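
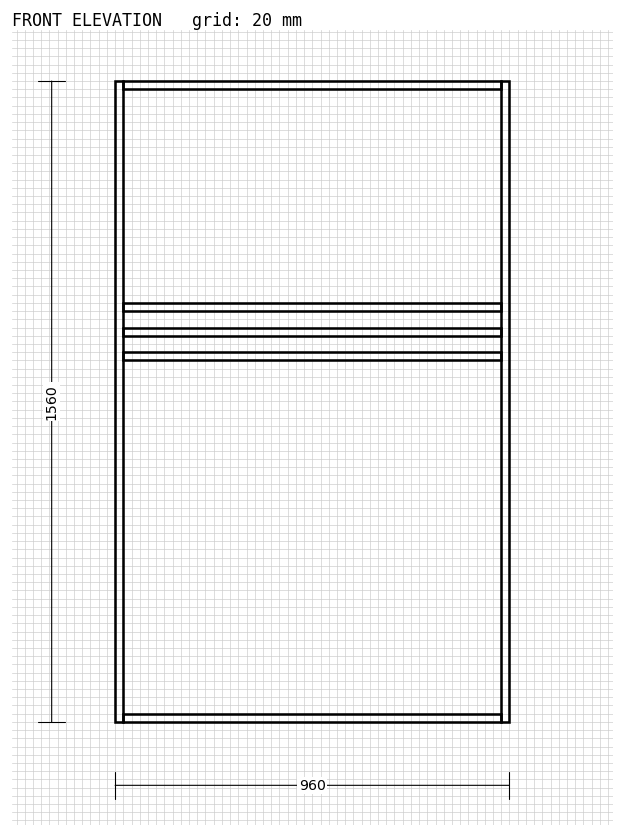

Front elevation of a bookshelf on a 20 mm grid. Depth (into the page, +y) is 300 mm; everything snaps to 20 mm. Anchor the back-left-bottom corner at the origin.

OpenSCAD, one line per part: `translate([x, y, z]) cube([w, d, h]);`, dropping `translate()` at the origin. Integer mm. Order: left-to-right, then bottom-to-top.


cube([20, 300, 1560]);
translate([20, 0, 0]) cube([920, 300, 20]);
translate([20, 0, 880]) cube([920, 300, 20]);
translate([20, 0, 940]) cube([920, 300, 20]);
translate([20, 0, 1000]) cube([920, 300, 20]);
translate([20, 0, 1540]) cube([920, 300, 20]);
translate([940, 0, 0]) cube([20, 300, 1560]);


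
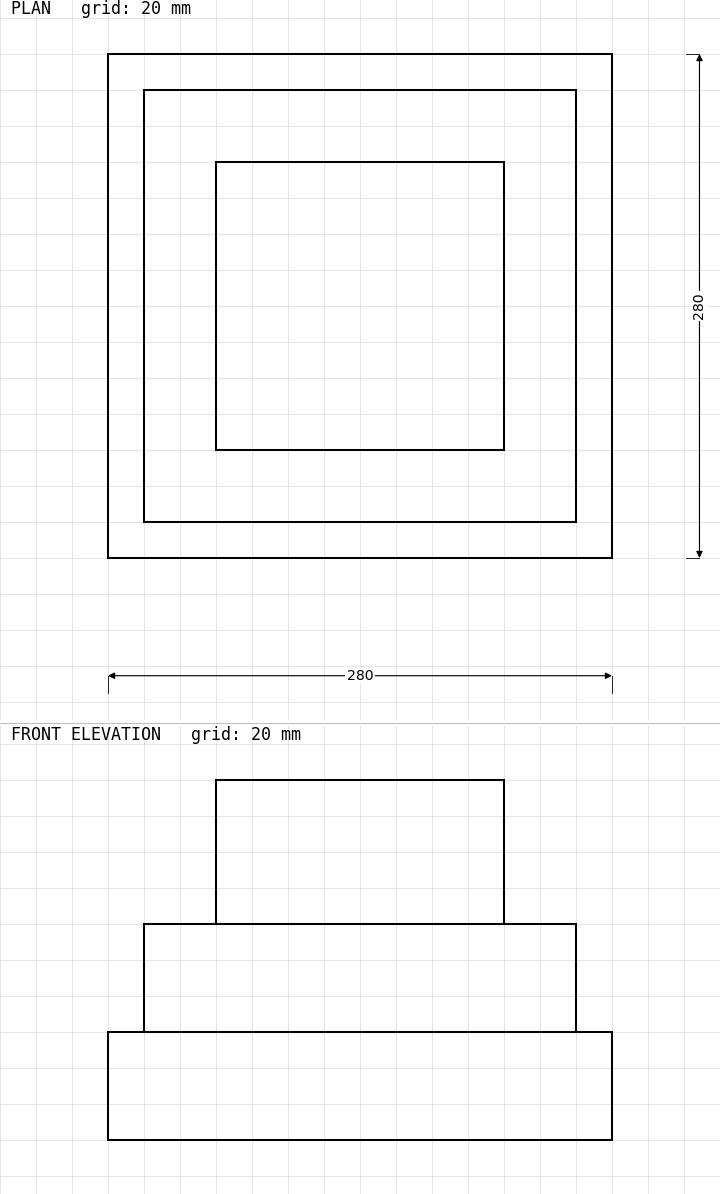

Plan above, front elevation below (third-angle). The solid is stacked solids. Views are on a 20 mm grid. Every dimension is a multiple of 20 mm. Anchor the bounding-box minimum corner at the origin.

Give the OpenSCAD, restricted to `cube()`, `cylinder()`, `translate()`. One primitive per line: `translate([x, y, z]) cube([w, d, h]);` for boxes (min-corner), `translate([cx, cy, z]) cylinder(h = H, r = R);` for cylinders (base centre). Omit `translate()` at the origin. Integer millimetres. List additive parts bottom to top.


cube([280, 280, 60]);
translate([20, 20, 60]) cube([240, 240, 60]);
translate([60, 60, 120]) cube([160, 160, 80]);


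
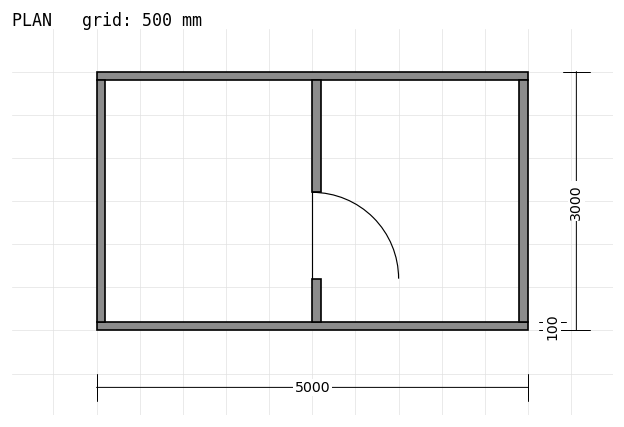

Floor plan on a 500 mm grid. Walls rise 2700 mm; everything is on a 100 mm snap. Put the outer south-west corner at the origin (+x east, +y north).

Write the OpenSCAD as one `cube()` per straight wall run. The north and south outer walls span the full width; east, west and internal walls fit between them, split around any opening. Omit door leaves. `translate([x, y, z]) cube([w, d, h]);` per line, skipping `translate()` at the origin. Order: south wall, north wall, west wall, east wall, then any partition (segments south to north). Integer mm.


cube([5000, 100, 2700]);
translate([0, 2900, 0]) cube([5000, 100, 2700]);
translate([0, 100, 0]) cube([100, 2800, 2700]);
translate([4900, 100, 0]) cube([100, 2800, 2700]);
translate([2500, 100, 0]) cube([100, 500, 2700]);
translate([2500, 1600, 0]) cube([100, 1300, 2700]);


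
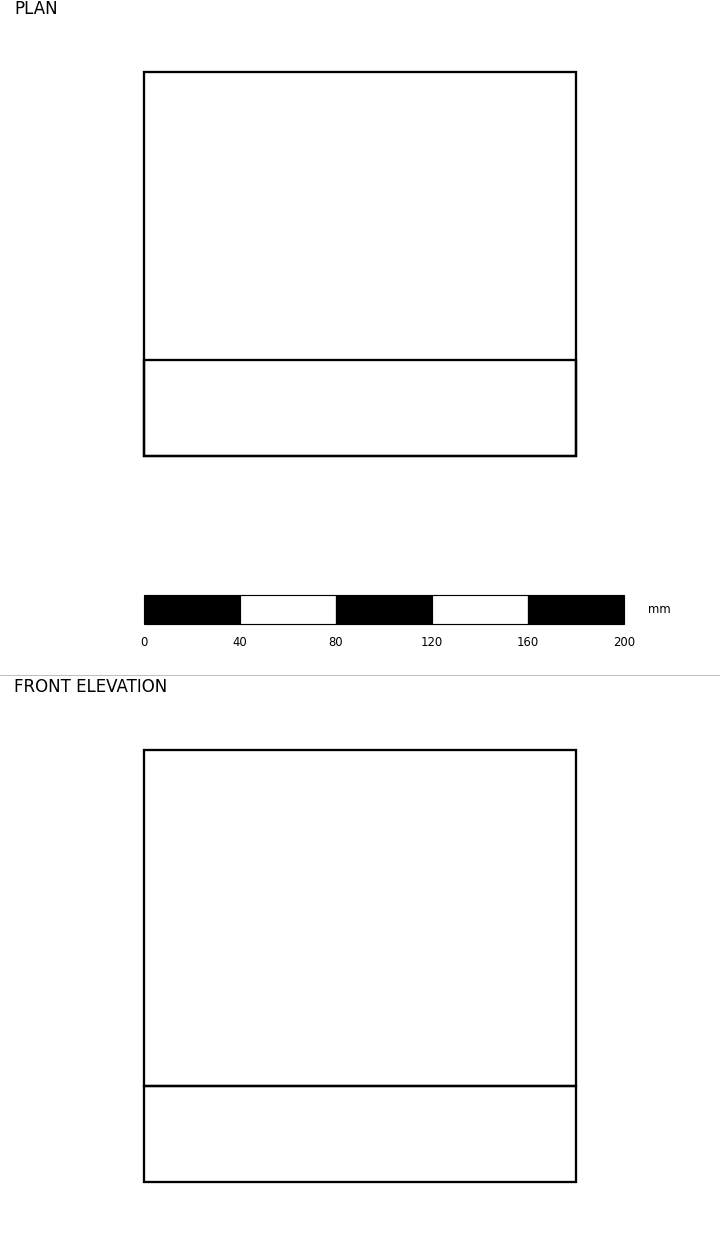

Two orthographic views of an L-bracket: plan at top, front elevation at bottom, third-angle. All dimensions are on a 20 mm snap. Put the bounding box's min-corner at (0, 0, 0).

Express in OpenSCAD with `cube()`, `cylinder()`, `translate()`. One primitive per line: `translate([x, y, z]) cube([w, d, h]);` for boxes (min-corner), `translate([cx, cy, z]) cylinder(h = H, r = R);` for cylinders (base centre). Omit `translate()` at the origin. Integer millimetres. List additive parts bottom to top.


cube([180, 160, 40]);
translate([0, 0, 40]) cube([180, 40, 140]);


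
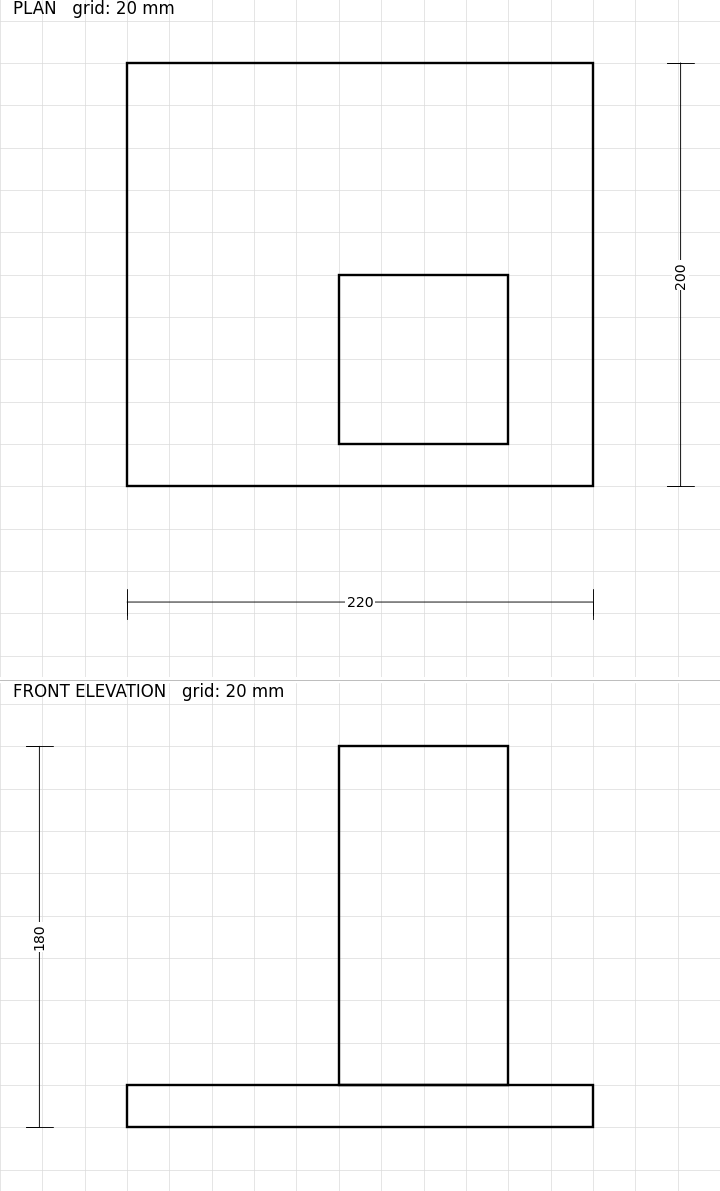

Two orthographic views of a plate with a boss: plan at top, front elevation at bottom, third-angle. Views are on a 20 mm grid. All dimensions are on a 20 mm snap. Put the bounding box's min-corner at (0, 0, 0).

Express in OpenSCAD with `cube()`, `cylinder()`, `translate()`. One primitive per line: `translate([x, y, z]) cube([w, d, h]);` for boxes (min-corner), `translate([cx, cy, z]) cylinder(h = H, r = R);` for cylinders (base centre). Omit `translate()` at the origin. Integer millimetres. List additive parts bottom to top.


cube([220, 200, 20]);
translate([100, 20, 20]) cube([80, 80, 160]);


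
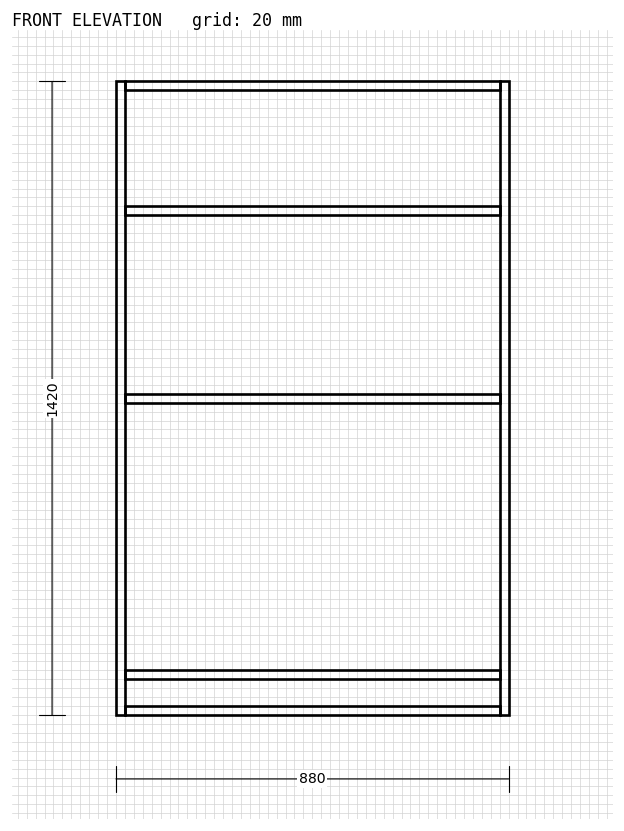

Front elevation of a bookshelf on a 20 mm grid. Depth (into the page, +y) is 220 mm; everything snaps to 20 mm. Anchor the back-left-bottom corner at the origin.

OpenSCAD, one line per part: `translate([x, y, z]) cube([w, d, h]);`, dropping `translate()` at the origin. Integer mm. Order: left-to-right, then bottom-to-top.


cube([20, 220, 1420]);
translate([20, 0, 0]) cube([840, 220, 20]);
translate([20, 0, 80]) cube([840, 220, 20]);
translate([20, 0, 700]) cube([840, 220, 20]);
translate([20, 0, 1120]) cube([840, 220, 20]);
translate([20, 0, 1400]) cube([840, 220, 20]);
translate([860, 0, 0]) cube([20, 220, 1420]);


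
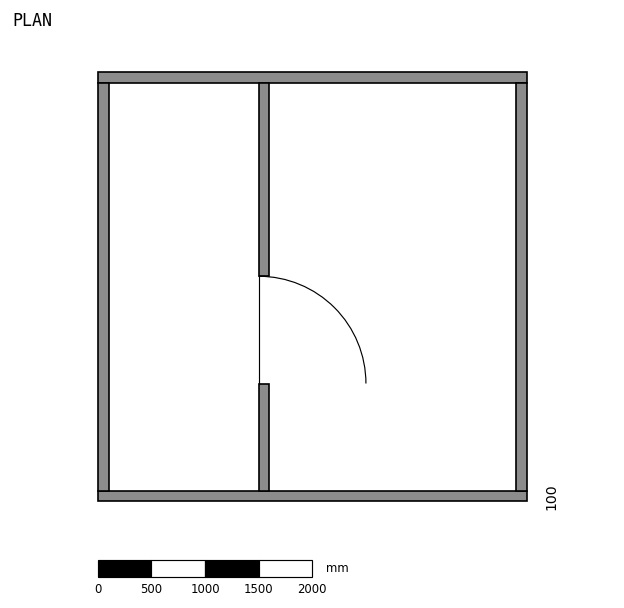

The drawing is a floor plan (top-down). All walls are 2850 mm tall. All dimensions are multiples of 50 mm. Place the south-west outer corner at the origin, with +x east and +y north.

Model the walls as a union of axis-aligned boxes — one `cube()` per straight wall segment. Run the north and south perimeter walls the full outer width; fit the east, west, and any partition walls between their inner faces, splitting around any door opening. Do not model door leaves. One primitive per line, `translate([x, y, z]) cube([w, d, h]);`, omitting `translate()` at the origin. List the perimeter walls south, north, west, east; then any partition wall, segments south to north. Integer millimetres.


cube([4000, 100, 2850]);
translate([0, 3900, 0]) cube([4000, 100, 2850]);
translate([0, 100, 0]) cube([100, 3800, 2850]);
translate([3900, 100, 0]) cube([100, 3800, 2850]);
translate([1500, 100, 0]) cube([100, 1000, 2850]);
translate([1500, 2100, 0]) cube([100, 1800, 2850]);


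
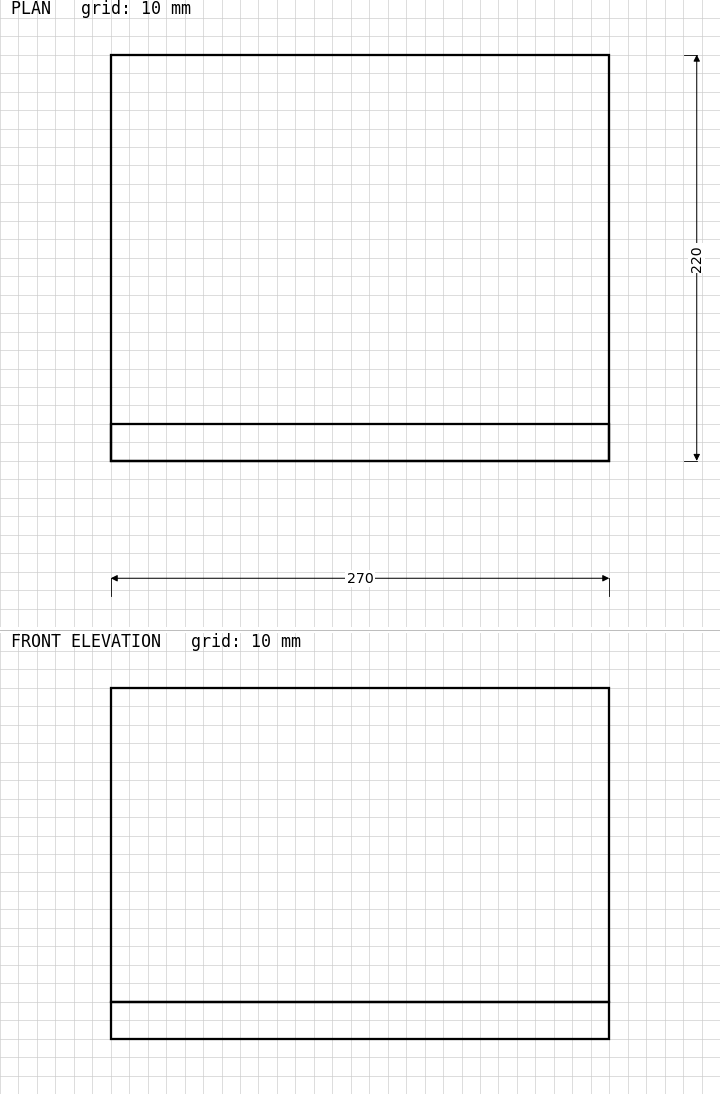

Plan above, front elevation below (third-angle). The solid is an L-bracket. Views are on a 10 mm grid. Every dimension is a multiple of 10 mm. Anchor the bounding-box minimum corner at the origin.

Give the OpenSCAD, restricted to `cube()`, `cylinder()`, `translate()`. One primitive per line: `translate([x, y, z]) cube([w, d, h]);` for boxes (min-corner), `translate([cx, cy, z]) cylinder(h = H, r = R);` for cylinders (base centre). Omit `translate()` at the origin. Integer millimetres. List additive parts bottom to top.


cube([270, 220, 20]);
translate([0, 0, 20]) cube([270, 20, 170]);


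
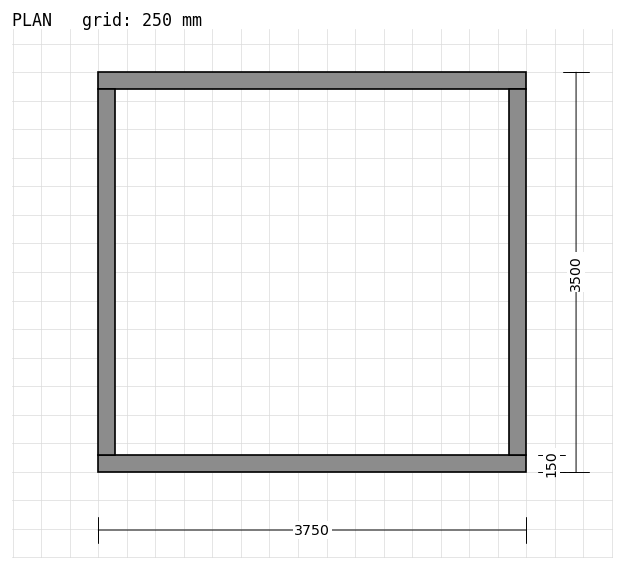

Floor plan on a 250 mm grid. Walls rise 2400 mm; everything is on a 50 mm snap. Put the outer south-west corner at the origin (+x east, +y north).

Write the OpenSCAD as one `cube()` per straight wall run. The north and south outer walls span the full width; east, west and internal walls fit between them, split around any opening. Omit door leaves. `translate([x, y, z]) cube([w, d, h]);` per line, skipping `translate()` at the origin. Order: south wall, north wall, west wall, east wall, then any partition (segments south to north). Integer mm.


cube([3750, 150, 2400]);
translate([0, 3350, 0]) cube([3750, 150, 2400]);
translate([0, 150, 0]) cube([150, 3200, 2400]);
translate([3600, 150, 0]) cube([150, 3200, 2400]);


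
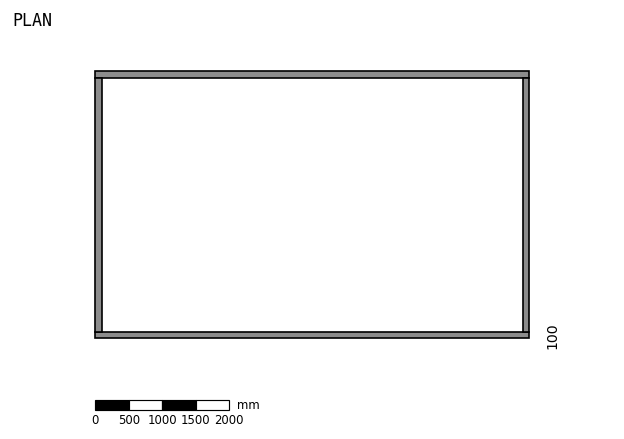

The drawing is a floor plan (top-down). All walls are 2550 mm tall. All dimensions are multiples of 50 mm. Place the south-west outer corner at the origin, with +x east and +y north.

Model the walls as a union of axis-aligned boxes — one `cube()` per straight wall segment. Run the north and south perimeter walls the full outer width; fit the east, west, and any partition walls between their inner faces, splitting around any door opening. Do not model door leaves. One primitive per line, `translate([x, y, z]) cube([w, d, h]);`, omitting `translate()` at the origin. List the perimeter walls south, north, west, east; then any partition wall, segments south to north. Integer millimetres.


cube([6500, 100, 2550]);
translate([0, 3900, 0]) cube([6500, 100, 2550]);
translate([0, 100, 0]) cube([100, 3800, 2550]);
translate([6400, 100, 0]) cube([100, 3800, 2550]);


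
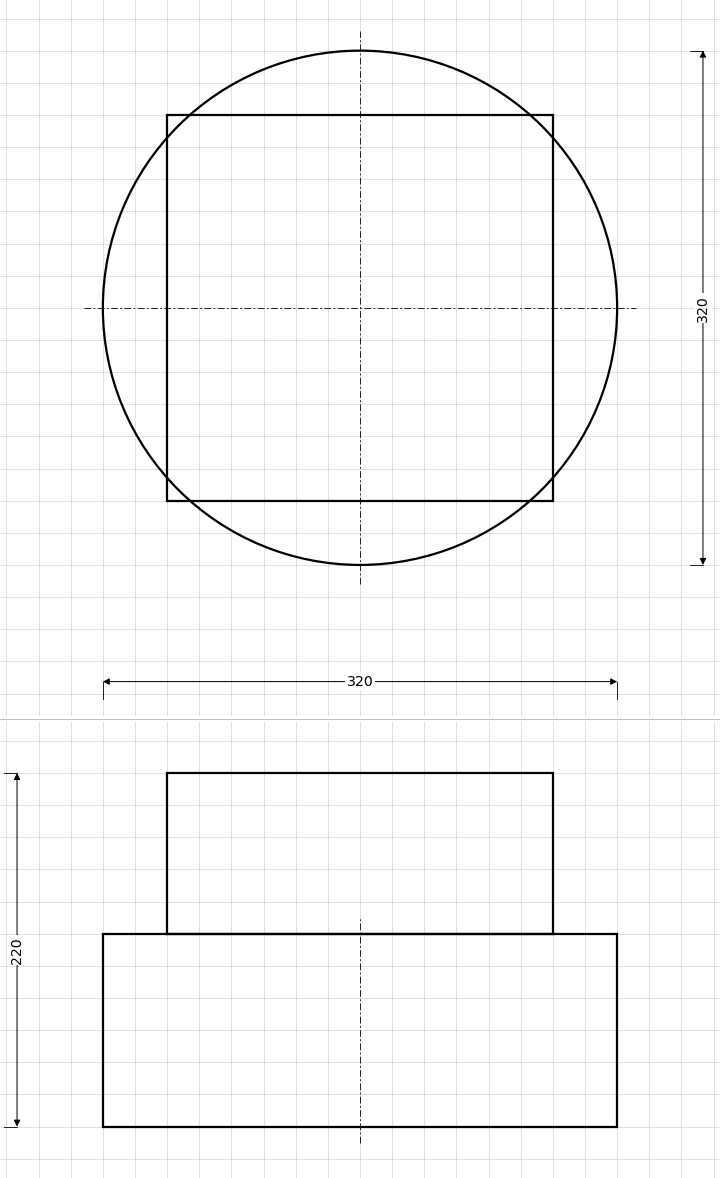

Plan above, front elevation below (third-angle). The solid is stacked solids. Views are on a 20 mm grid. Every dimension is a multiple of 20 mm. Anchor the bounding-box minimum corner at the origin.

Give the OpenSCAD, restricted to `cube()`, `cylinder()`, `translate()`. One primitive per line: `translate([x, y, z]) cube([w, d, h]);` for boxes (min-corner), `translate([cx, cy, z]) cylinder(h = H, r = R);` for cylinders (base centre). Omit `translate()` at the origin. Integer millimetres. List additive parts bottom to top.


translate([160, 160, 0]) cylinder(h = 120, r = 160);
translate([40, 40, 120]) cube([240, 240, 100]);


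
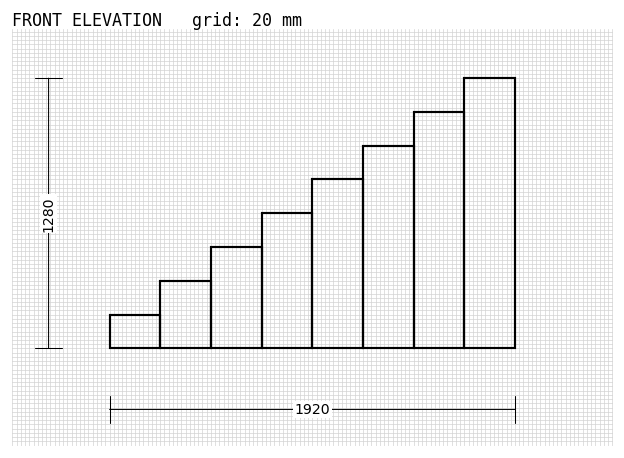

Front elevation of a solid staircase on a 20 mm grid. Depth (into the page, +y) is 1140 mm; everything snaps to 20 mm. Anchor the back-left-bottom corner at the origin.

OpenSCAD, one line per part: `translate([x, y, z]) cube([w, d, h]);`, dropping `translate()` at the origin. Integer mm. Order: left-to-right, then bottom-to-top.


cube([240, 1140, 160]);
translate([240, 0, 0]) cube([240, 1140, 320]);
translate([480, 0, 0]) cube([240, 1140, 480]);
translate([720, 0, 0]) cube([240, 1140, 640]);
translate([960, 0, 0]) cube([240, 1140, 800]);
translate([1200, 0, 0]) cube([240, 1140, 960]);
translate([1440, 0, 0]) cube([240, 1140, 1120]);
translate([1680, 0, 0]) cube([240, 1140, 1280]);


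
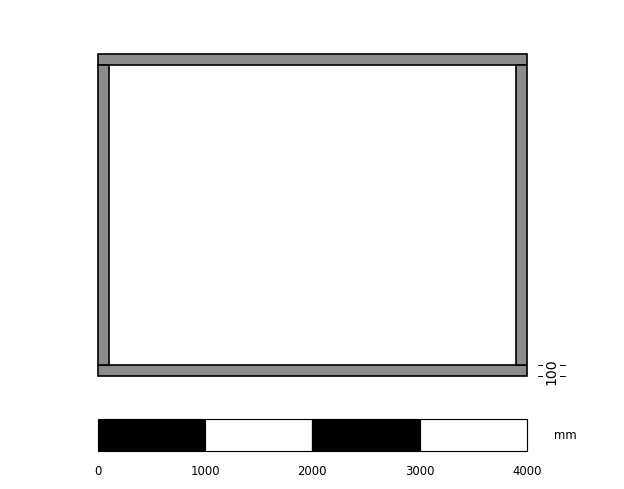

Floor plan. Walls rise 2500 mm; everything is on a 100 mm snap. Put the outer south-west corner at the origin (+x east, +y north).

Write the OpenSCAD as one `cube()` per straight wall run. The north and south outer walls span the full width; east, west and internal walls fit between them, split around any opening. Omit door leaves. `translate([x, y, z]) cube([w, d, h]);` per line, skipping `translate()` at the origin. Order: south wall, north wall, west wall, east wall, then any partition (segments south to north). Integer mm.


cube([4000, 100, 2500]);
translate([0, 2900, 0]) cube([4000, 100, 2500]);
translate([0, 100, 0]) cube([100, 2800, 2500]);
translate([3900, 100, 0]) cube([100, 2800, 2500]);


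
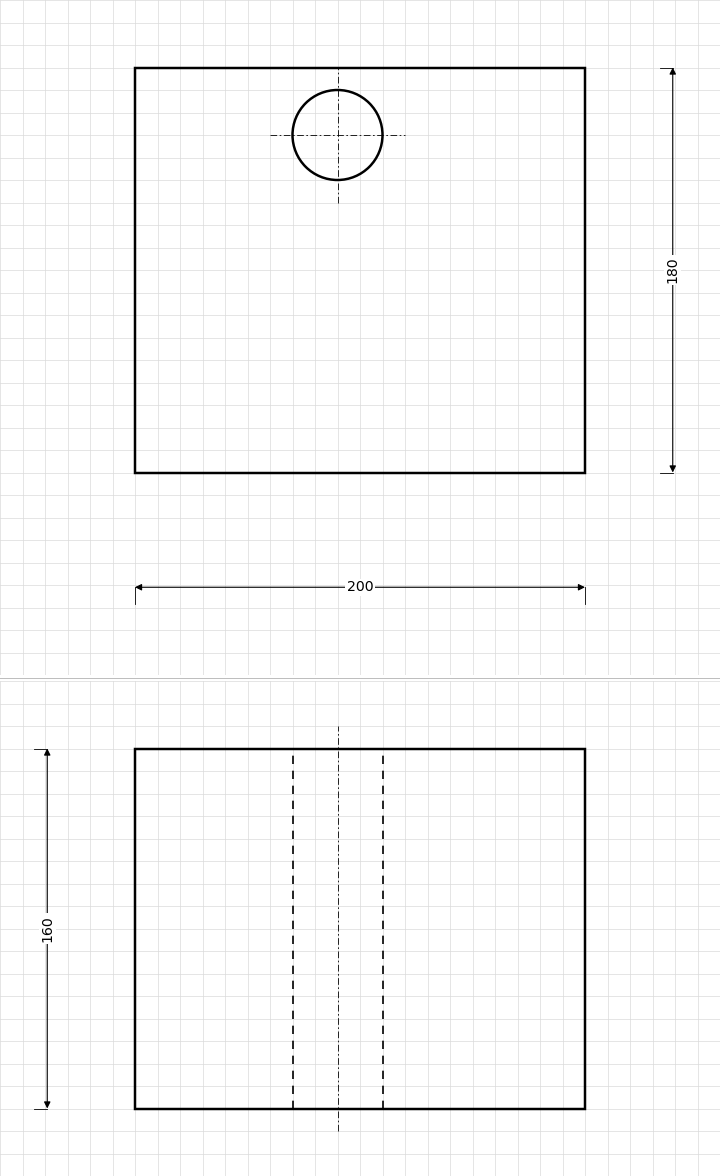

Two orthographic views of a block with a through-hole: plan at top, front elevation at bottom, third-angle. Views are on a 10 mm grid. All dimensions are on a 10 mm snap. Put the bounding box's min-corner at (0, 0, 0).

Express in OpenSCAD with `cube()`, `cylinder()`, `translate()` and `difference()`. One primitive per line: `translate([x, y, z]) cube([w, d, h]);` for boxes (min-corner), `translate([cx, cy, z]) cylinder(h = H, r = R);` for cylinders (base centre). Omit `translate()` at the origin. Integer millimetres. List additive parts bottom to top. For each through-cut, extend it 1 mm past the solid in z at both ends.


difference() {
  cube([200, 180, 160]);
  translate([90, 150, -1]) cylinder(h = 162, r = 20);
}


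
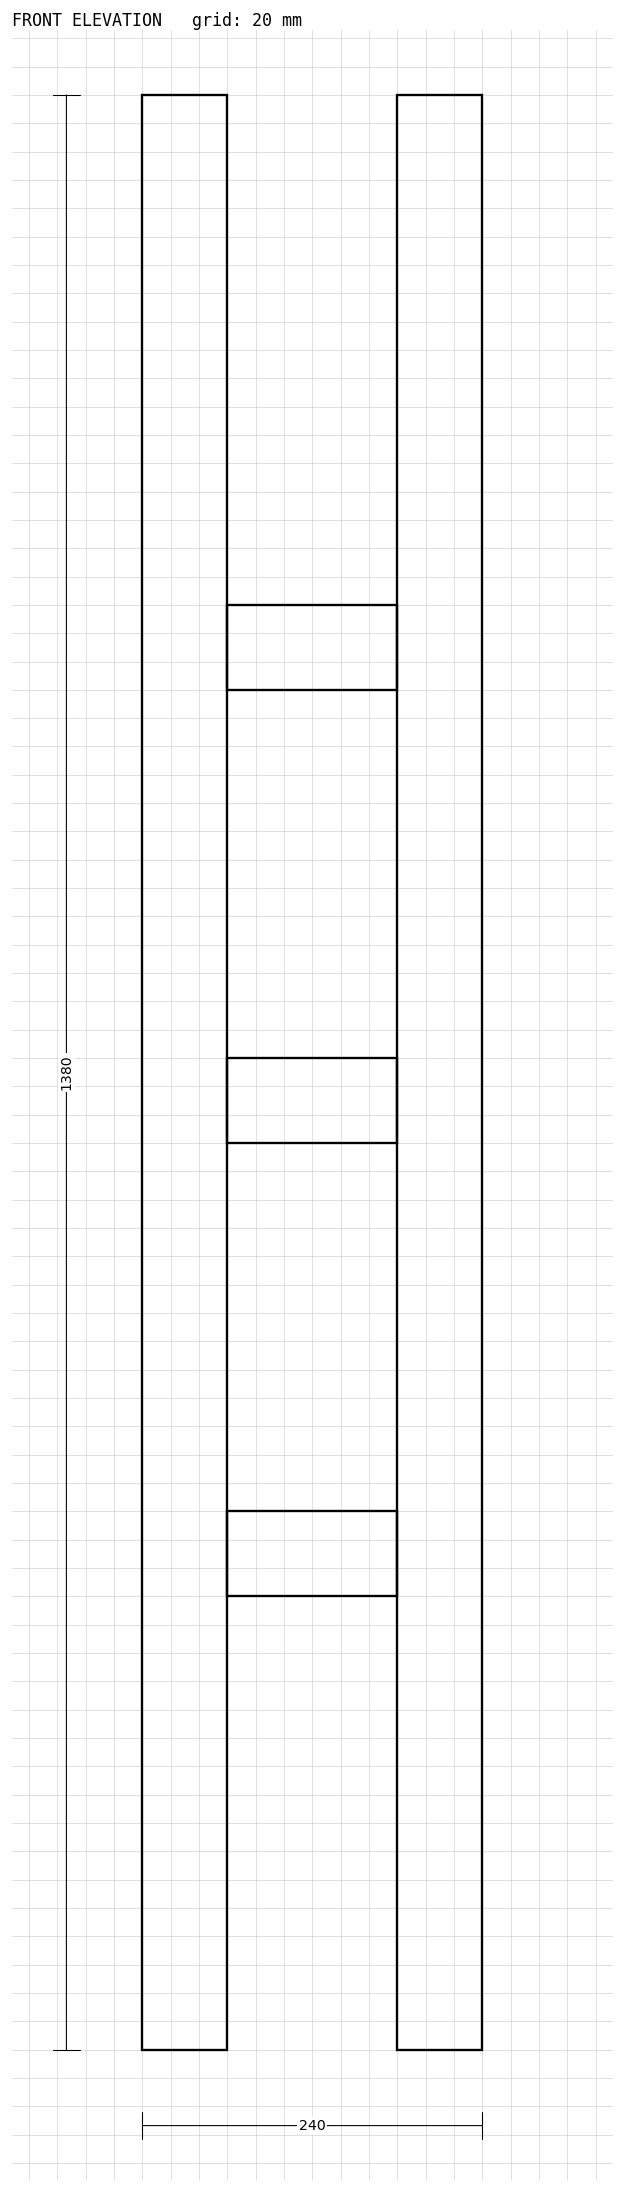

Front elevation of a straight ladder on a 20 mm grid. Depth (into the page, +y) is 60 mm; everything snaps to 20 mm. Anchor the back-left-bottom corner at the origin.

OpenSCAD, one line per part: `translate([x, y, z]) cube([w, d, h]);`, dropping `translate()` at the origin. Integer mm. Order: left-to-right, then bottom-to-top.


cube([60, 60, 1380]);
translate([60, 0, 320]) cube([120, 60, 60]);
translate([60, 0, 640]) cube([120, 60, 60]);
translate([60, 0, 960]) cube([120, 60, 60]);
translate([180, 0, 0]) cube([60, 60, 1380]);


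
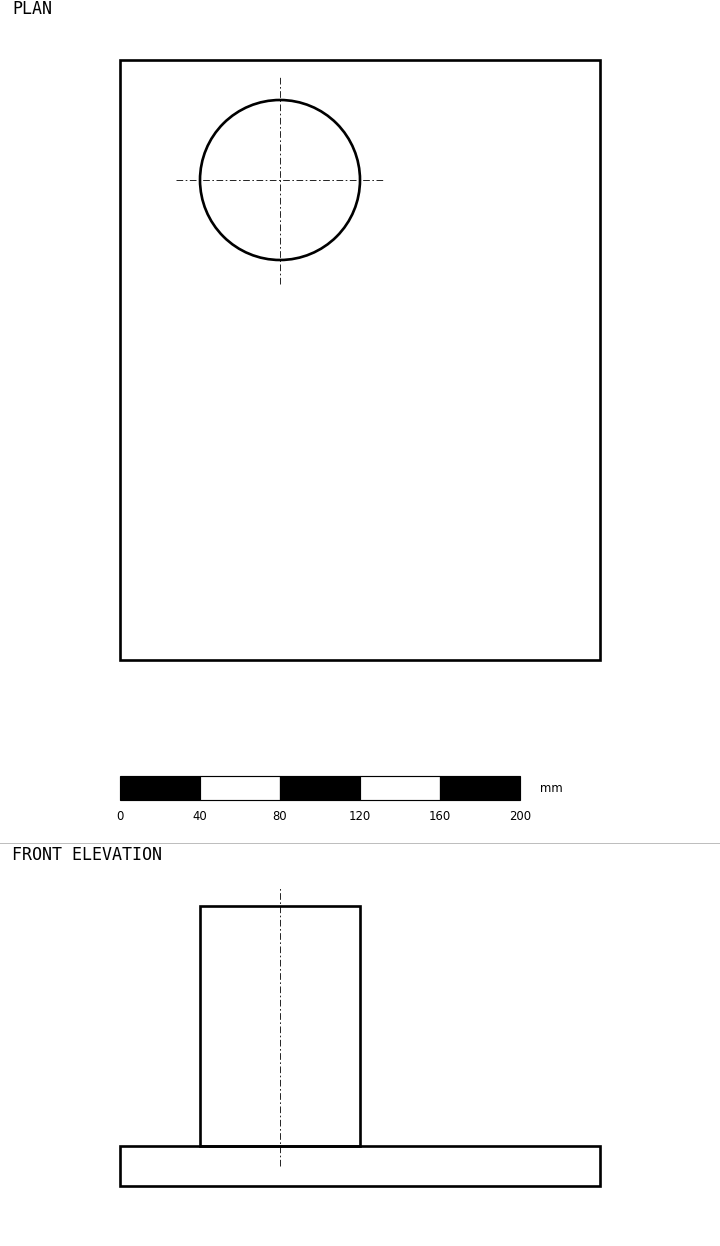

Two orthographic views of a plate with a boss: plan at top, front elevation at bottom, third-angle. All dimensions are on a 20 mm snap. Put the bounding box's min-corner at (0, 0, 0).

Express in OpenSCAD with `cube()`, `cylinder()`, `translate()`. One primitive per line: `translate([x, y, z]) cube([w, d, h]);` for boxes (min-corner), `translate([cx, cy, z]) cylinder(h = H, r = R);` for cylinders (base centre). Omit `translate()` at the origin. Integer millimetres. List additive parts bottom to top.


cube([240, 300, 20]);
translate([80, 240, 20]) cylinder(h = 120, r = 40);


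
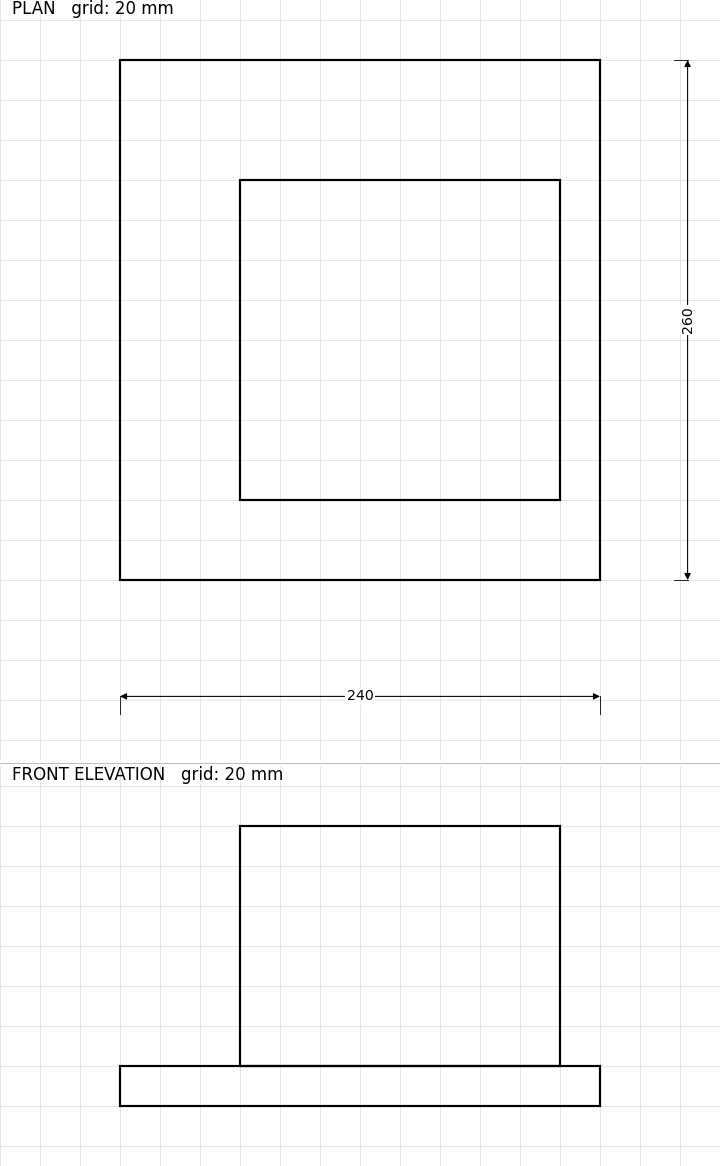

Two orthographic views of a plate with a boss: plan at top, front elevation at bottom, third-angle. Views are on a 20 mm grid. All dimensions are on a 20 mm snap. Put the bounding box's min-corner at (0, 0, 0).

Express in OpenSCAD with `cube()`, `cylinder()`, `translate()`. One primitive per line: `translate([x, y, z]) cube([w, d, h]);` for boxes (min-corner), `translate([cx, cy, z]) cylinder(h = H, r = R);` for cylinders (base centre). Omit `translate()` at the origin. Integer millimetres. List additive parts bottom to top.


cube([240, 260, 20]);
translate([60, 40, 20]) cube([160, 160, 120]);


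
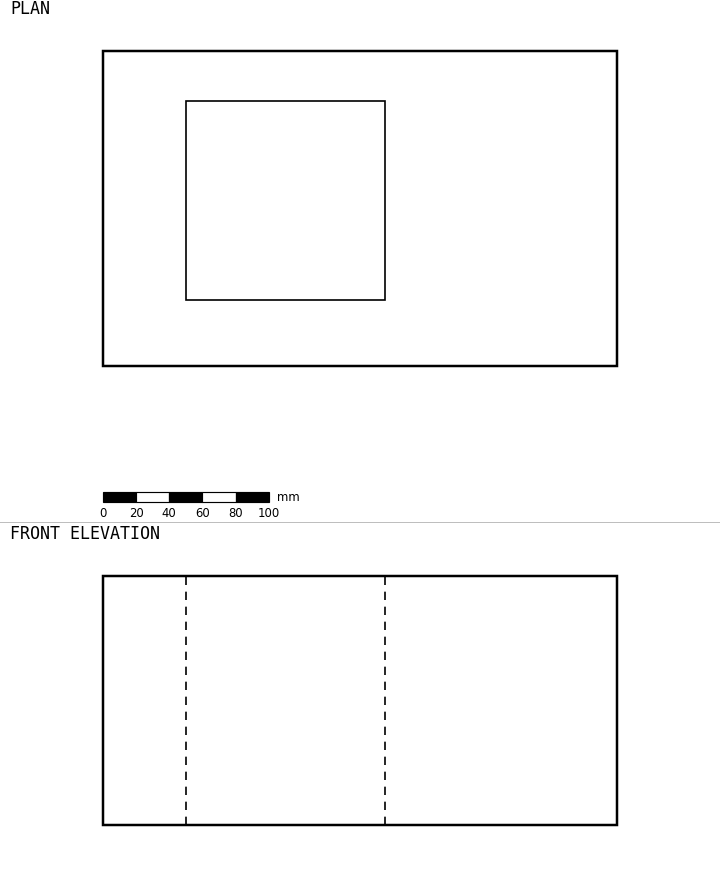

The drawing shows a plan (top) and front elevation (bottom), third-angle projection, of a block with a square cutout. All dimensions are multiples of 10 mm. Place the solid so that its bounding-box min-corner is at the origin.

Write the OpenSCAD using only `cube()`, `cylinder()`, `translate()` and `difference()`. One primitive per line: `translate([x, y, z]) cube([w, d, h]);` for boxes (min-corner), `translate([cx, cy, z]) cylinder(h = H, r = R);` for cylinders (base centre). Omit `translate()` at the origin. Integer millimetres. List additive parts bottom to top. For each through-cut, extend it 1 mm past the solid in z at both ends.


difference() {
  cube([310, 190, 150]);
  translate([50, 40, -1]) cube([120, 120, 152]);
}


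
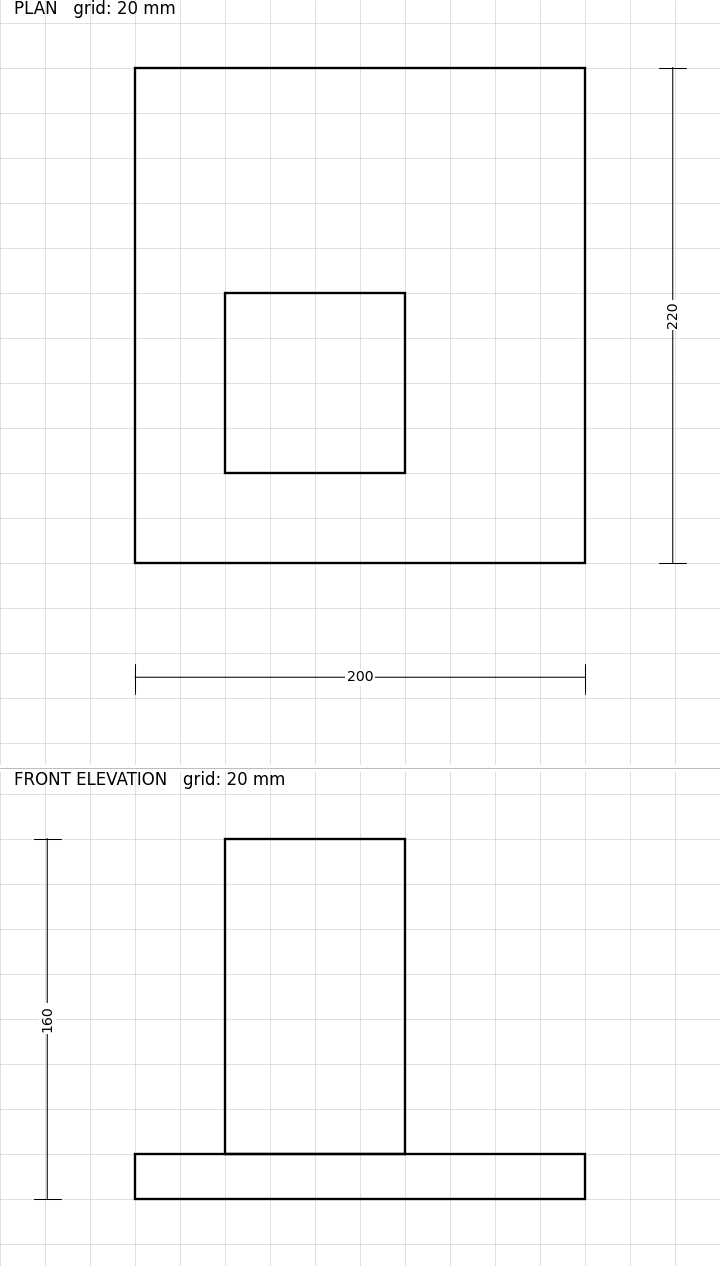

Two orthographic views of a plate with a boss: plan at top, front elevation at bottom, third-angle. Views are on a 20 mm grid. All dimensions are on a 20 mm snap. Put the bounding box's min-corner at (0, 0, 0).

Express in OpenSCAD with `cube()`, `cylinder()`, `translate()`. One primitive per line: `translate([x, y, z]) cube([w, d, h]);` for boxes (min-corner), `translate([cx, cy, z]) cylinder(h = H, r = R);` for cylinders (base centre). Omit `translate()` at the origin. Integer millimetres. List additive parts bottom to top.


cube([200, 220, 20]);
translate([40, 40, 20]) cube([80, 80, 140]);


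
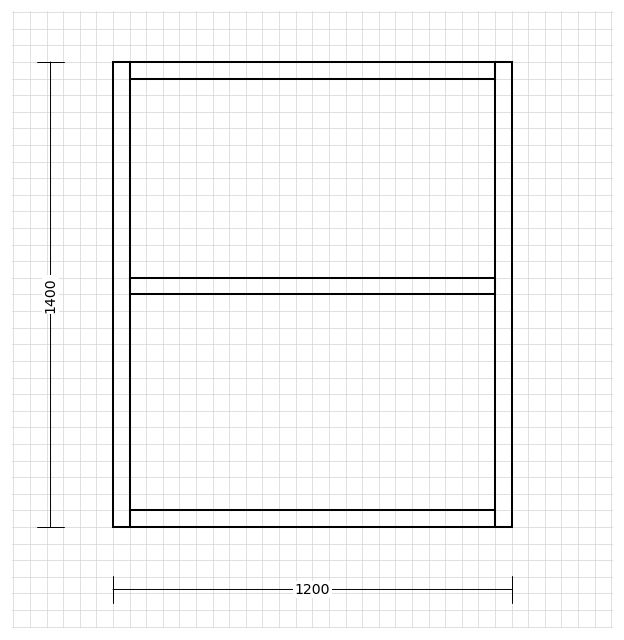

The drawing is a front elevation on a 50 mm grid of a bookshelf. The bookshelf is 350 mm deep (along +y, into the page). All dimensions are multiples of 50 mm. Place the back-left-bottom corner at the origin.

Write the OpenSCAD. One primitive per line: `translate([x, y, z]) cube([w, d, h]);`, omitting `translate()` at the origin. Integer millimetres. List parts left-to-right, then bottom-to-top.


cube([50, 350, 1400]);
translate([50, 0, 0]) cube([1100, 350, 50]);
translate([50, 0, 700]) cube([1100, 350, 50]);
translate([50, 0, 1350]) cube([1100, 350, 50]);
translate([1150, 0, 0]) cube([50, 350, 1400]);


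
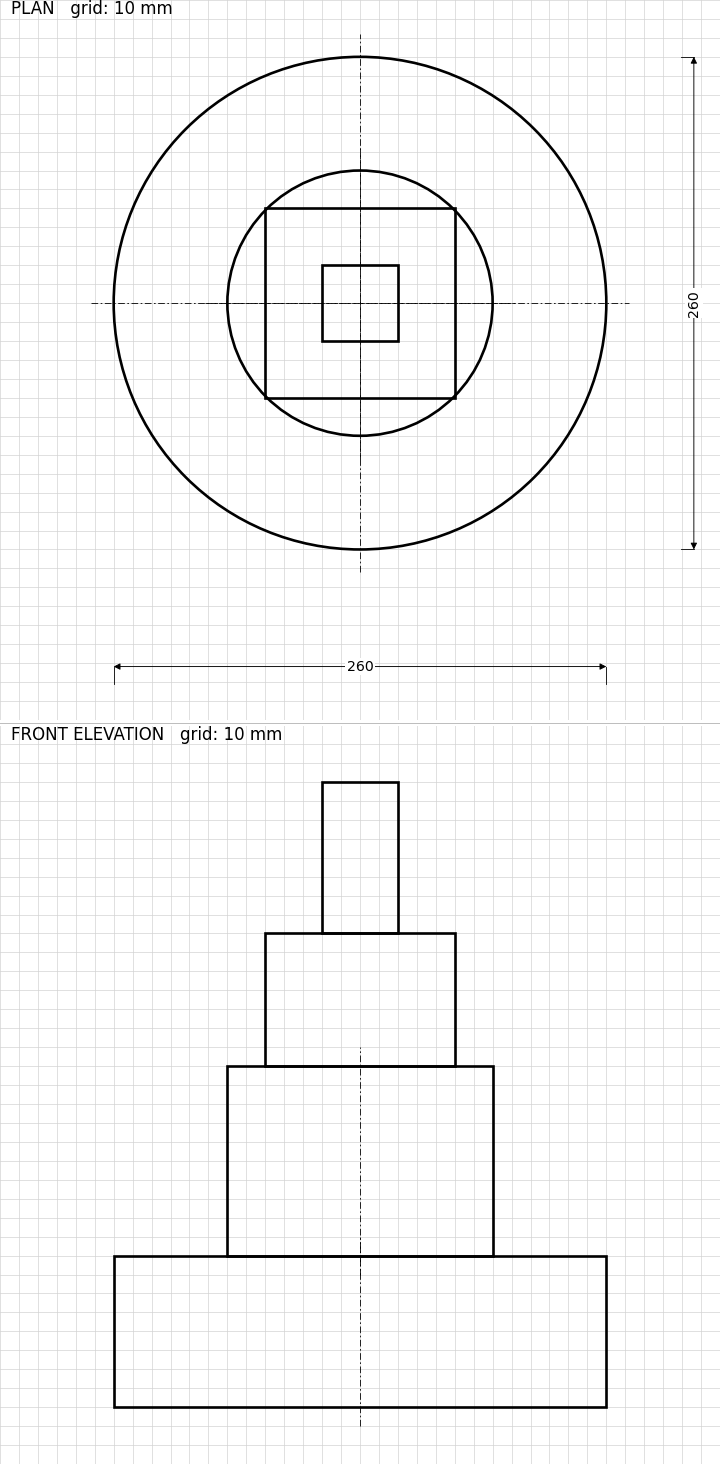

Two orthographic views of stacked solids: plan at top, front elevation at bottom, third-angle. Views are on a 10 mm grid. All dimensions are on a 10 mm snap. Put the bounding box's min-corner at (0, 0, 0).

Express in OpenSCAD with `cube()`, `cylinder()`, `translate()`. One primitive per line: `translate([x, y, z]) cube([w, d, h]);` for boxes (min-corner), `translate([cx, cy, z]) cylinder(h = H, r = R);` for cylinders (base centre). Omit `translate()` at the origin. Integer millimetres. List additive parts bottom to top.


translate([130, 130, 0]) cylinder(h = 80, r = 130);
translate([130, 130, 80]) cylinder(h = 100, r = 70);
translate([80, 80, 180]) cube([100, 100, 70]);
translate([110, 110, 250]) cube([40, 40, 80]);


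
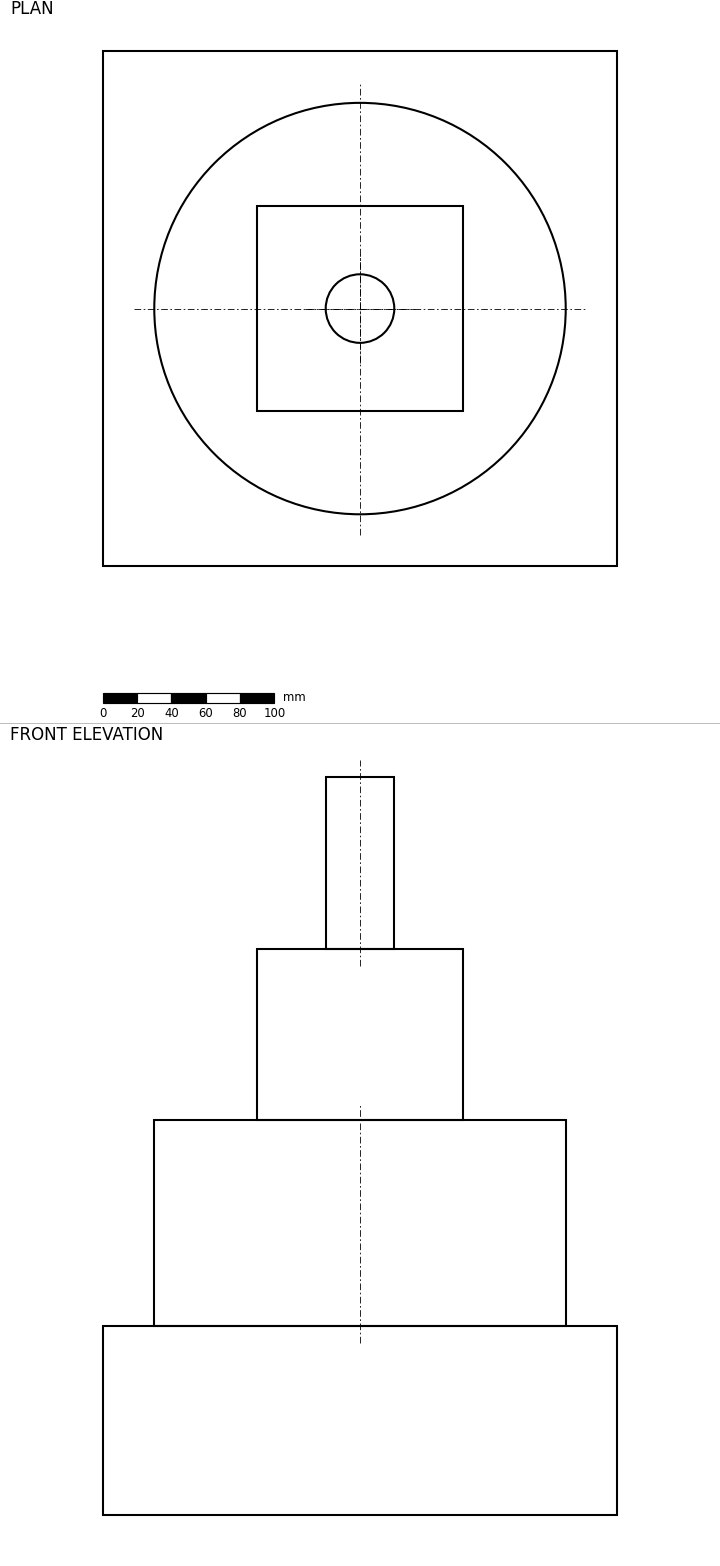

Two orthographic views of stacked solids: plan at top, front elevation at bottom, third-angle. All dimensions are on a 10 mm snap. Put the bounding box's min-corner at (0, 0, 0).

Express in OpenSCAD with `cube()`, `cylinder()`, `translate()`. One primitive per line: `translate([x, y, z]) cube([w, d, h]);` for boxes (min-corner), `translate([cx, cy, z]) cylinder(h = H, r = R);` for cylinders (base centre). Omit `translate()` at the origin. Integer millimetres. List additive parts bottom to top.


cube([300, 300, 110]);
translate([150, 150, 110]) cylinder(h = 120, r = 120);
translate([90, 90, 230]) cube([120, 120, 100]);
translate([150, 150, 330]) cylinder(h = 100, r = 20);


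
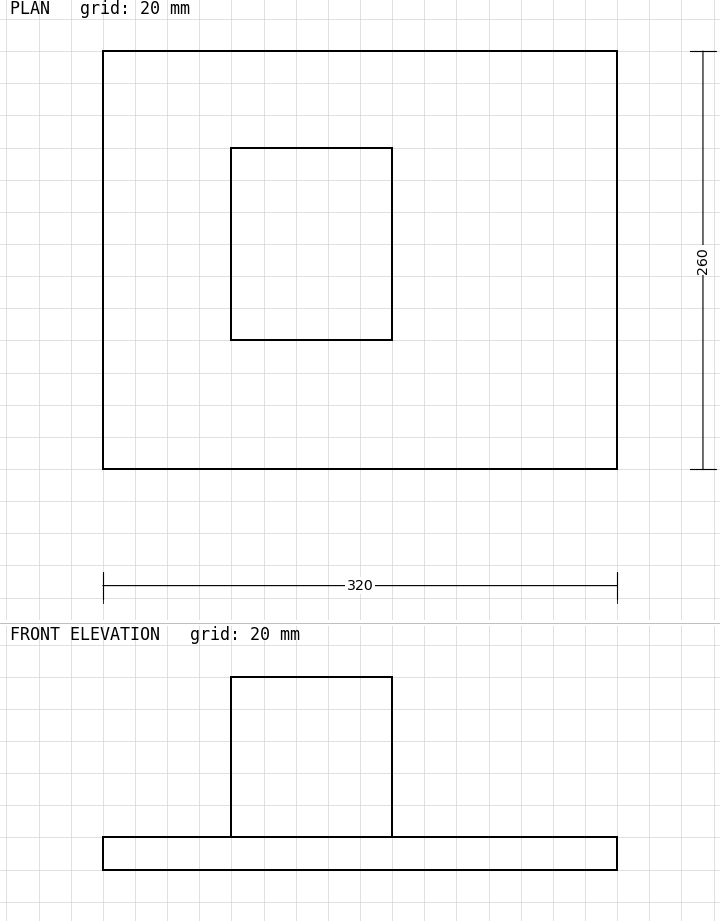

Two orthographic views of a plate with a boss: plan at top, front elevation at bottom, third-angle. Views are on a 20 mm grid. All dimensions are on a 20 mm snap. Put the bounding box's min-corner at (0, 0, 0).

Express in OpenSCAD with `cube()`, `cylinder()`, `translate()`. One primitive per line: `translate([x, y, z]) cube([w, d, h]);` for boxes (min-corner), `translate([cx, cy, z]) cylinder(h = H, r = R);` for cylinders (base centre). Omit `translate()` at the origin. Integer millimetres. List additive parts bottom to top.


cube([320, 260, 20]);
translate([80, 80, 20]) cube([100, 120, 100]);


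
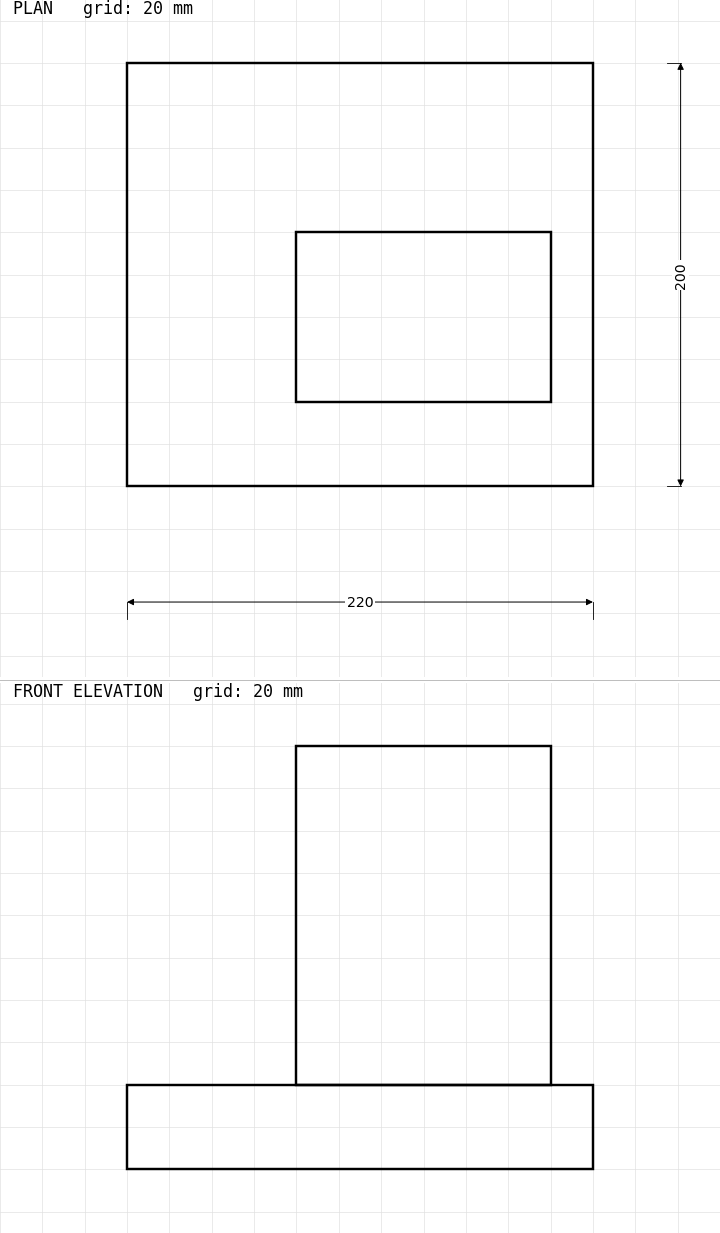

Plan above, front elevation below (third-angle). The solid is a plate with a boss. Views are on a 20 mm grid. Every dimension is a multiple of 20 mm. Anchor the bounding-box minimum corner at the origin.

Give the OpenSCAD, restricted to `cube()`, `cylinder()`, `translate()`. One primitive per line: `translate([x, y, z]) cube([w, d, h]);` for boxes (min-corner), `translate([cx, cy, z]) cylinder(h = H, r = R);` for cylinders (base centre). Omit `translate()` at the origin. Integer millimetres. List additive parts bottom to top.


cube([220, 200, 40]);
translate([80, 40, 40]) cube([120, 80, 160]);


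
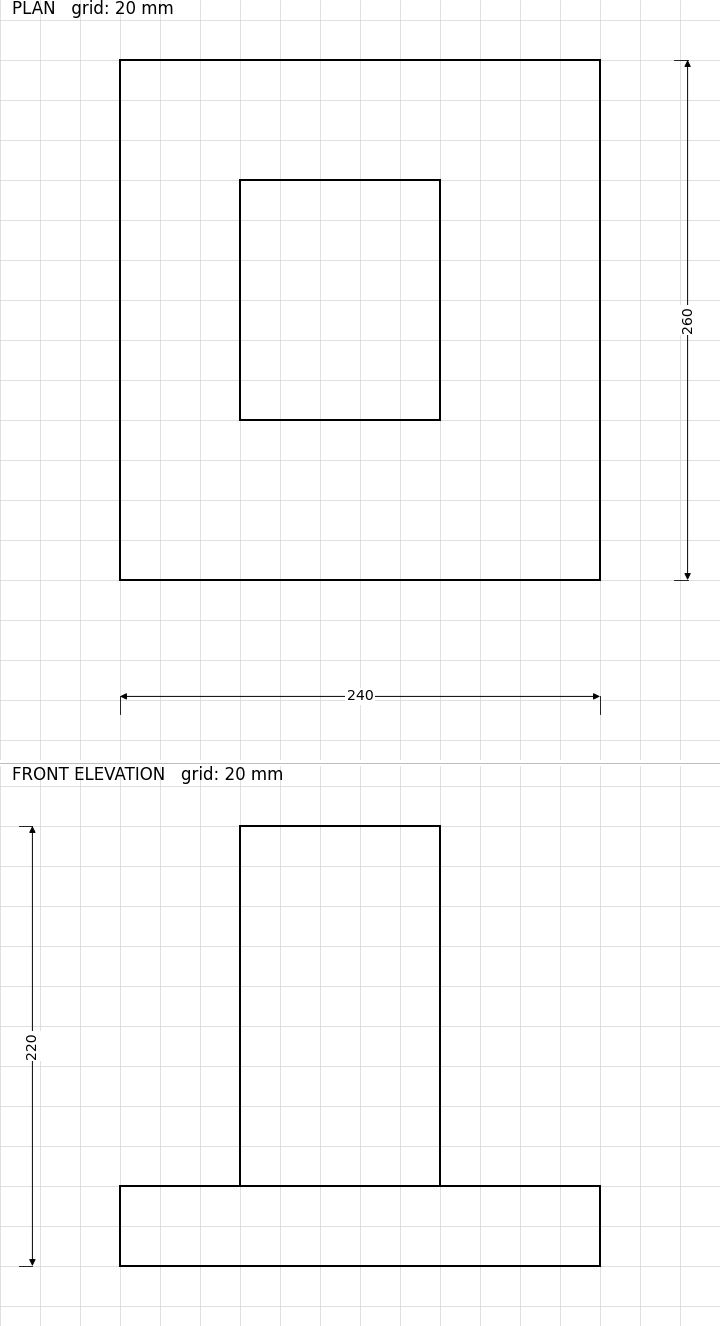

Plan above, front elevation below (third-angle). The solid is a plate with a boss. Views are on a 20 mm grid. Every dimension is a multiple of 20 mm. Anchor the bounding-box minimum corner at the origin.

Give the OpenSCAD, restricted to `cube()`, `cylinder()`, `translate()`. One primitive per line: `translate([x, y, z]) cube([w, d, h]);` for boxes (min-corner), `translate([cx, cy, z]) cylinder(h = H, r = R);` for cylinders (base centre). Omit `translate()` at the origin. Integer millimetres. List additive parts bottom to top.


cube([240, 260, 40]);
translate([60, 80, 40]) cube([100, 120, 180]);


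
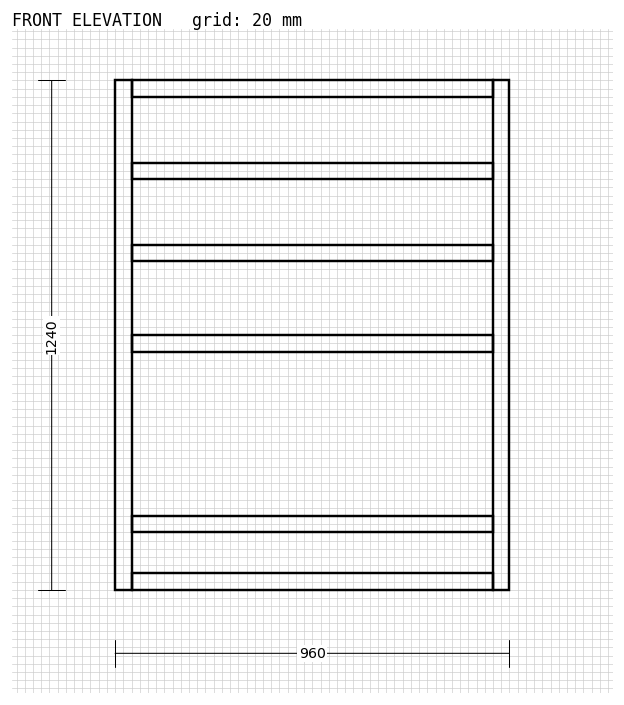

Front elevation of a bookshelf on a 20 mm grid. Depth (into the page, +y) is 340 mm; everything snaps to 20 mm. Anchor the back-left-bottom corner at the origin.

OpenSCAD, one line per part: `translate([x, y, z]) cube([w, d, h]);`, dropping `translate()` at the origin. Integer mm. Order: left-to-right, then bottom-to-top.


cube([40, 340, 1240]);
translate([40, 0, 0]) cube([880, 340, 40]);
translate([40, 0, 140]) cube([880, 340, 40]);
translate([40, 0, 580]) cube([880, 340, 40]);
translate([40, 0, 800]) cube([880, 340, 40]);
translate([40, 0, 1000]) cube([880, 340, 40]);
translate([40, 0, 1200]) cube([880, 340, 40]);
translate([920, 0, 0]) cube([40, 340, 1240]);


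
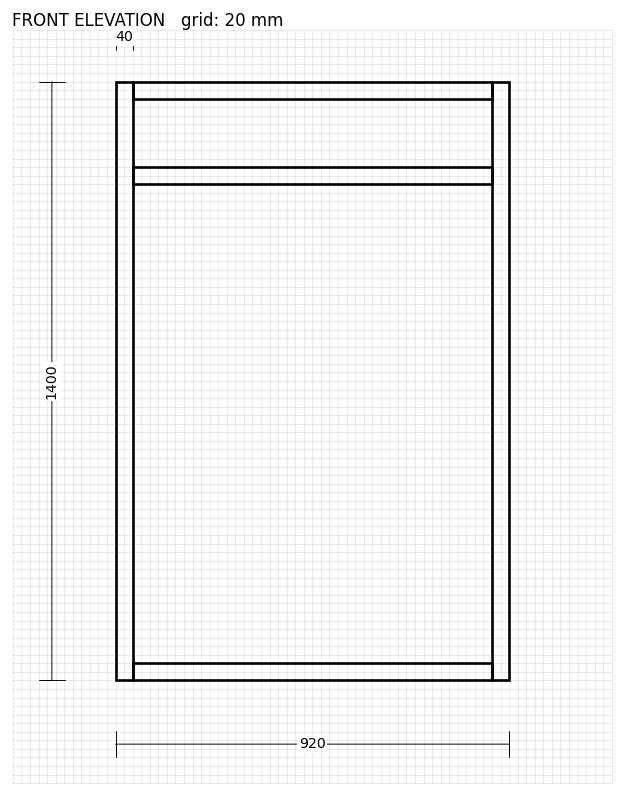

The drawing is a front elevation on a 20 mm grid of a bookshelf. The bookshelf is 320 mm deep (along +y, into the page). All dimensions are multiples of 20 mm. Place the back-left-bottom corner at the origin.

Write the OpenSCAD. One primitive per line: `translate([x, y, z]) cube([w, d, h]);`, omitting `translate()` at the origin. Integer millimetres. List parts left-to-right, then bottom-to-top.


cube([40, 320, 1400]);
translate([40, 0, 0]) cube([840, 320, 40]);
translate([40, 0, 1160]) cube([840, 320, 40]);
translate([40, 0, 1360]) cube([840, 320, 40]);
translate([880, 0, 0]) cube([40, 320, 1400]);


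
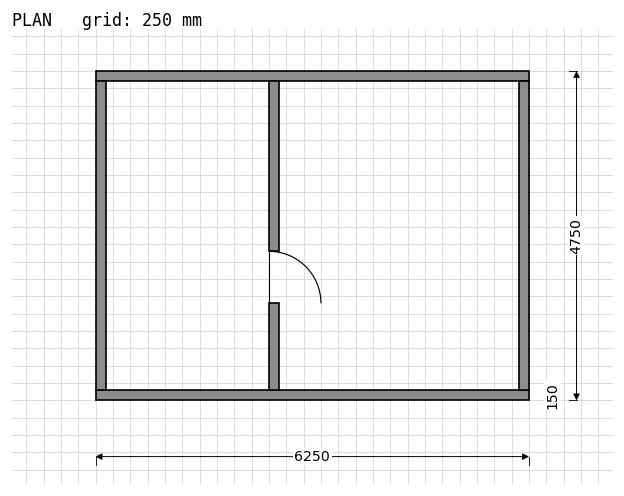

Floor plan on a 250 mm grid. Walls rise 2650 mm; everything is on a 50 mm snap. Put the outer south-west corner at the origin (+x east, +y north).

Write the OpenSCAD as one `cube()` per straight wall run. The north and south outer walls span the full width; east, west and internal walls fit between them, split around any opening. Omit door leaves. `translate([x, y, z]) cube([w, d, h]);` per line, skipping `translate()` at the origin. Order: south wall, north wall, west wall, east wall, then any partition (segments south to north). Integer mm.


cube([6250, 150, 2650]);
translate([0, 4600, 0]) cube([6250, 150, 2650]);
translate([0, 150, 0]) cube([150, 4450, 2650]);
translate([6100, 150, 0]) cube([150, 4450, 2650]);
translate([2500, 150, 0]) cube([150, 1250, 2650]);
translate([2500, 2150, 0]) cube([150, 2450, 2650]);


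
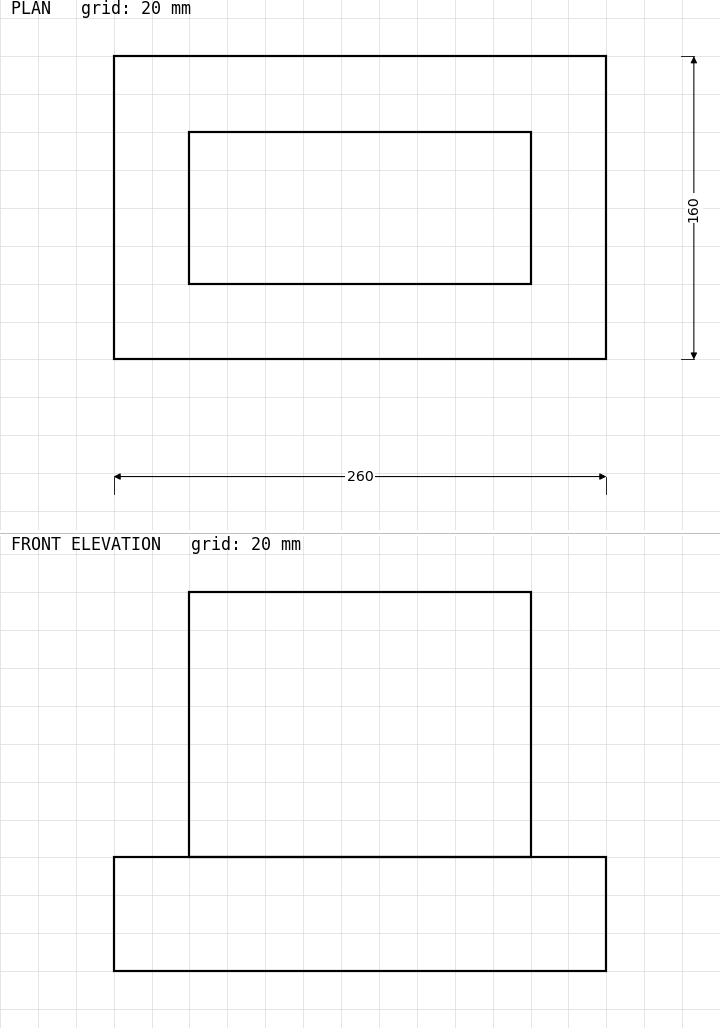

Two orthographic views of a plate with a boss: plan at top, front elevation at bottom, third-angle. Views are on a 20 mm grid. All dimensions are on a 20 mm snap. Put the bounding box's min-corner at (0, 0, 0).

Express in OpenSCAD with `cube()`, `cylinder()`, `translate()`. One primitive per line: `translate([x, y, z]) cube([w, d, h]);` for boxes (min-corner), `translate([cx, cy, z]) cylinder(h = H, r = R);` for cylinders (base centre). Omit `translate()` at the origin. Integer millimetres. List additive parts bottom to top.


cube([260, 160, 60]);
translate([40, 40, 60]) cube([180, 80, 140]);


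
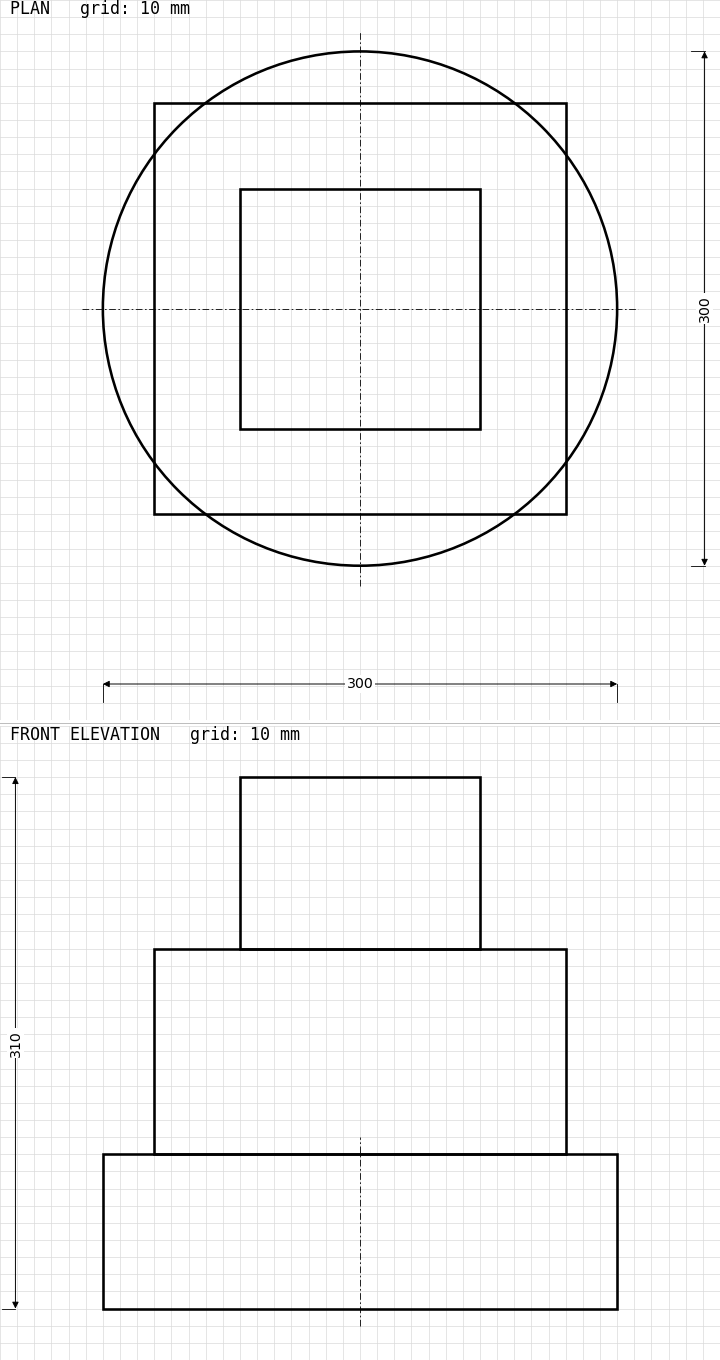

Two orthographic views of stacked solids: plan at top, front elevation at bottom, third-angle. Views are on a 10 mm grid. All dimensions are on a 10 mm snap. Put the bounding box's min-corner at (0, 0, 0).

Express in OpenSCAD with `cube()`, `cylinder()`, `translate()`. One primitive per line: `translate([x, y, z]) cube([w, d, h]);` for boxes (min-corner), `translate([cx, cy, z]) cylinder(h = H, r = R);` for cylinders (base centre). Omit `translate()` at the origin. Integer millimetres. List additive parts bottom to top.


translate([150, 150, 0]) cylinder(h = 90, r = 150);
translate([30, 30, 90]) cube([240, 240, 120]);
translate([80, 80, 210]) cube([140, 140, 100]);


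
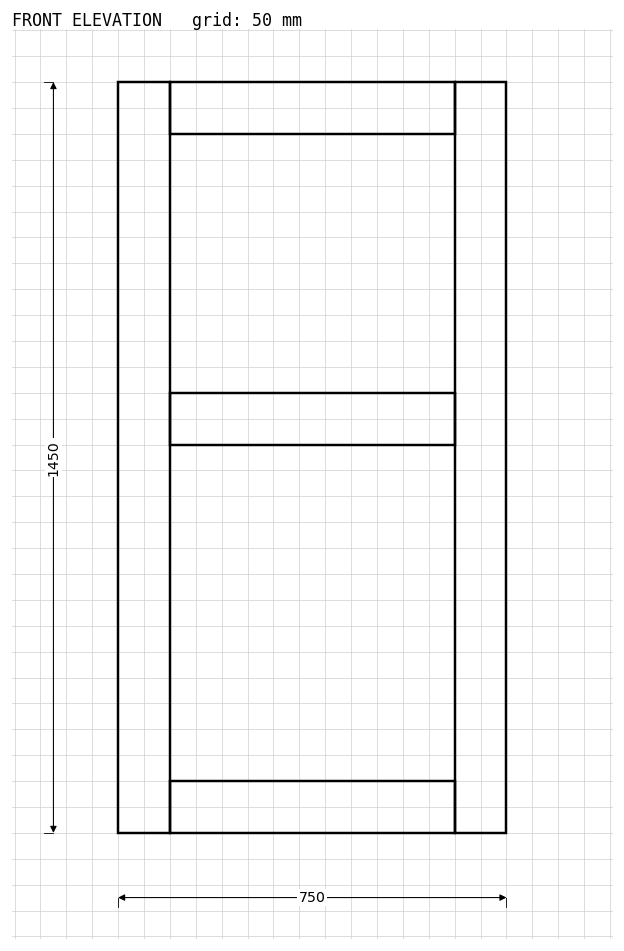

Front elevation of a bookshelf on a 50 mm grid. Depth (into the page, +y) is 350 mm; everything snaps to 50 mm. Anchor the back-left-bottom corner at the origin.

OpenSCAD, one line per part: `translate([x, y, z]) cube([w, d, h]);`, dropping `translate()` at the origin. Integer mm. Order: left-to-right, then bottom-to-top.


cube([100, 350, 1450]);
translate([100, 0, 0]) cube([550, 350, 100]);
translate([100, 0, 750]) cube([550, 350, 100]);
translate([100, 0, 1350]) cube([550, 350, 100]);
translate([650, 0, 0]) cube([100, 350, 1450]);


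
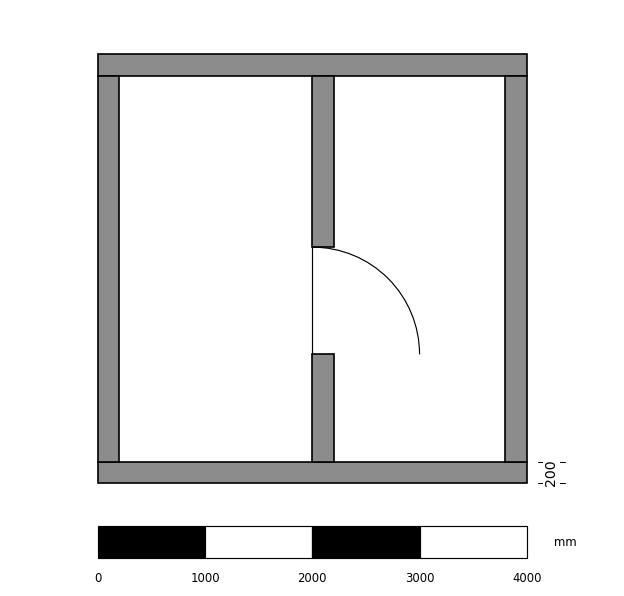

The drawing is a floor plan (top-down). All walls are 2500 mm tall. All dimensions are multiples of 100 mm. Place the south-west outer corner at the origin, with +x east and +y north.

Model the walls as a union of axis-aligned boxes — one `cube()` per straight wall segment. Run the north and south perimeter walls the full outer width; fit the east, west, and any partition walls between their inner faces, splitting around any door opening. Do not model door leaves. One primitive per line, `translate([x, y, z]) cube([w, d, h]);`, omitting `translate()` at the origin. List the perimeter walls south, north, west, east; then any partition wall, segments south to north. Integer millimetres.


cube([4000, 200, 2500]);
translate([0, 3800, 0]) cube([4000, 200, 2500]);
translate([0, 200, 0]) cube([200, 3600, 2500]);
translate([3800, 200, 0]) cube([200, 3600, 2500]);
translate([2000, 200, 0]) cube([200, 1000, 2500]);
translate([2000, 2200, 0]) cube([200, 1600, 2500]);


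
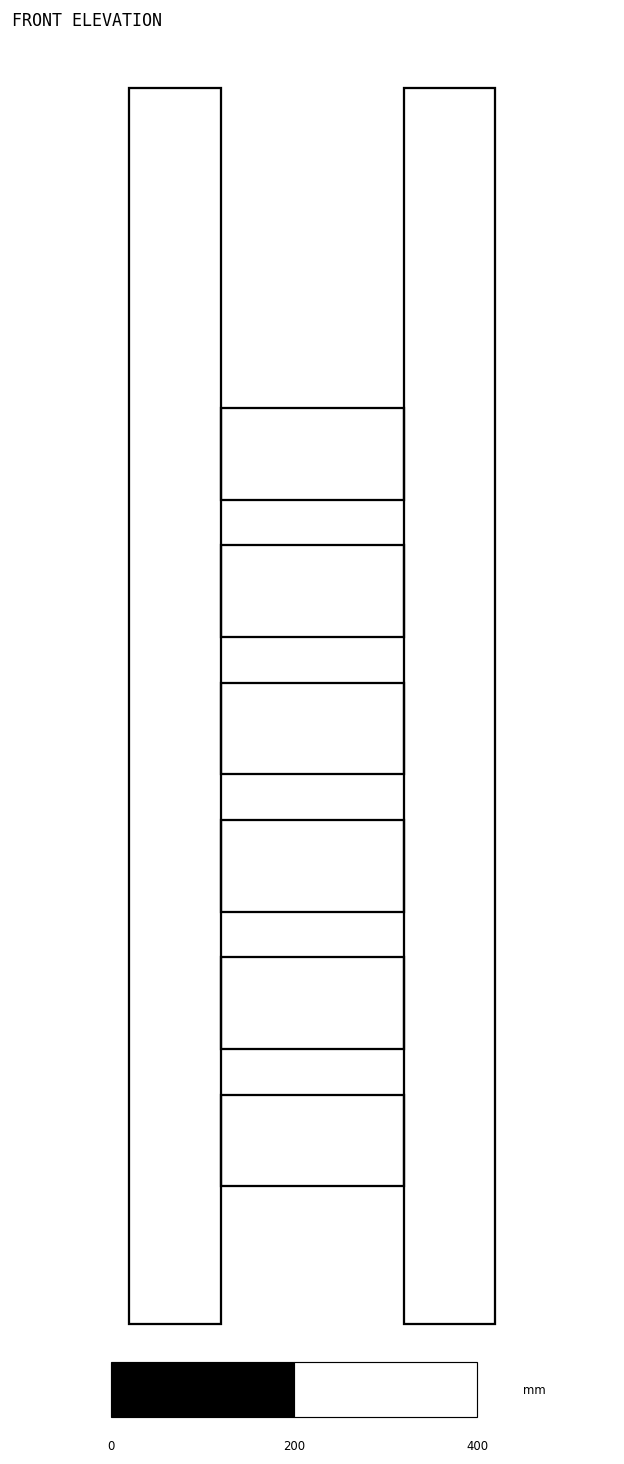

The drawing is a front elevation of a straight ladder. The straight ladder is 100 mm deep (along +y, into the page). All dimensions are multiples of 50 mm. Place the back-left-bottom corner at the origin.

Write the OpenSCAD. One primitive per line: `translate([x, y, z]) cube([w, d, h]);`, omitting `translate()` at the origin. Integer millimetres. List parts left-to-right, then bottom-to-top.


cube([100, 100, 1350]);
translate([100, 0, 150]) cube([200, 100, 100]);
translate([100, 0, 300]) cube([200, 100, 100]);
translate([100, 0, 450]) cube([200, 100, 100]);
translate([100, 0, 600]) cube([200, 100, 100]);
translate([100, 0, 750]) cube([200, 100, 100]);
translate([100, 0, 900]) cube([200, 100, 100]);
translate([300, 0, 0]) cube([100, 100, 1350]);
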